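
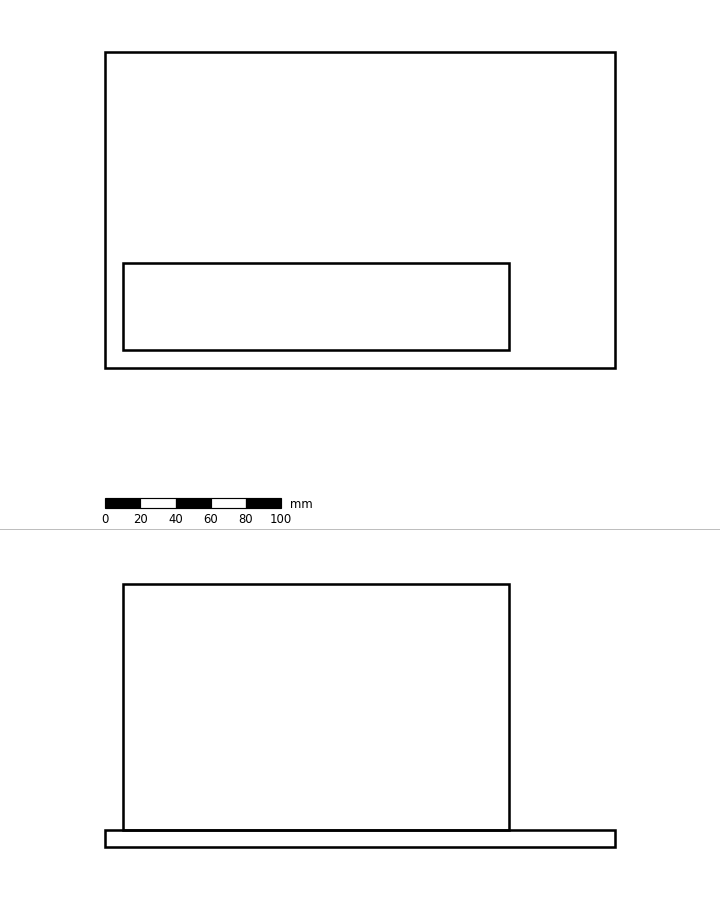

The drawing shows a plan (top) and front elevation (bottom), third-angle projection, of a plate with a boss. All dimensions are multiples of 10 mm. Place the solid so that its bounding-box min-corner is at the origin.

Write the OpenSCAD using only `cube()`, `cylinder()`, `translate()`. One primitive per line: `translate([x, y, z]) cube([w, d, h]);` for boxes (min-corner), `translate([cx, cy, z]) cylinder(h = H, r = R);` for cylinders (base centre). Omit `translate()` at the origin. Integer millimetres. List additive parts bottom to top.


cube([290, 180, 10]);
translate([10, 10, 10]) cube([220, 50, 140]);


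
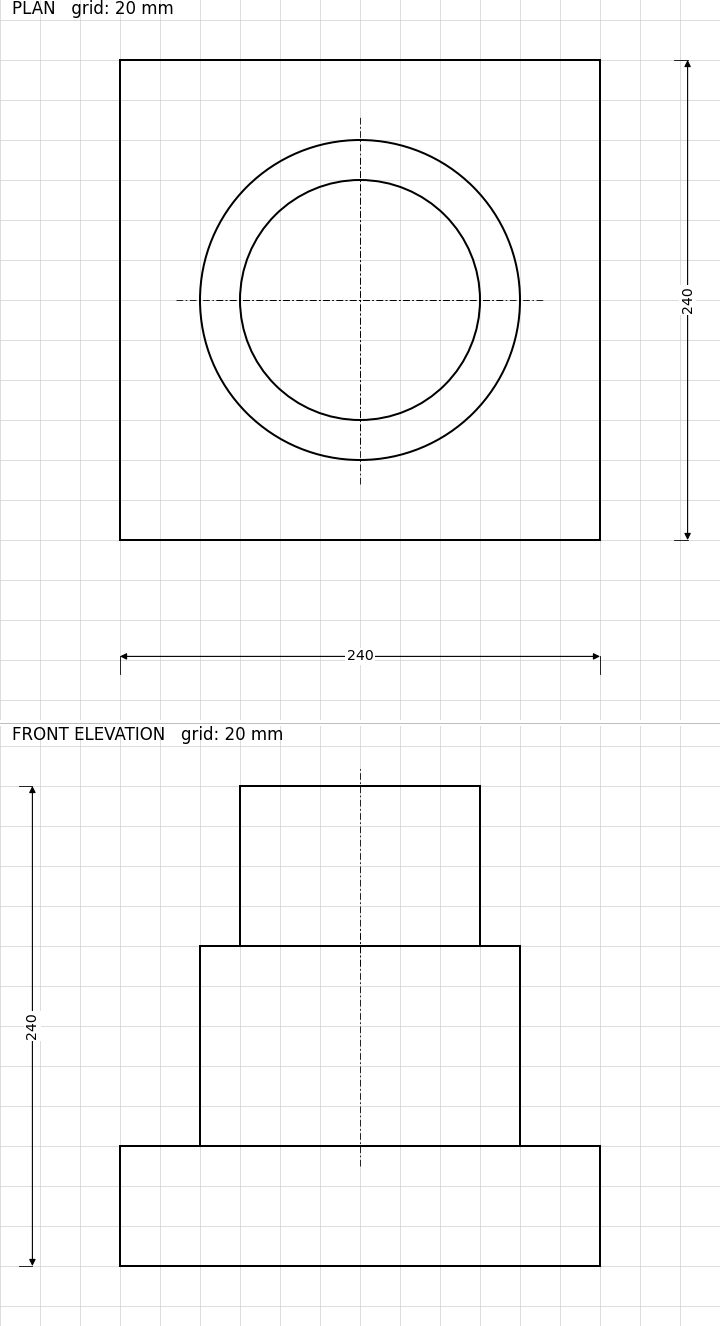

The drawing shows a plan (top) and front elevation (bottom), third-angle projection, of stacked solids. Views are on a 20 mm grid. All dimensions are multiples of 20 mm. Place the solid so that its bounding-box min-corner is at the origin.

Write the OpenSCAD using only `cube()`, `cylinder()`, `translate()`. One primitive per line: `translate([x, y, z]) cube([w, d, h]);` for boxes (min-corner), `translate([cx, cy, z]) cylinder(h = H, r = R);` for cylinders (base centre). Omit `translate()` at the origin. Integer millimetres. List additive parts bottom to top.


cube([240, 240, 60]);
translate([120, 120, 60]) cylinder(h = 100, r = 80);
translate([120, 120, 160]) cylinder(h = 80, r = 60);


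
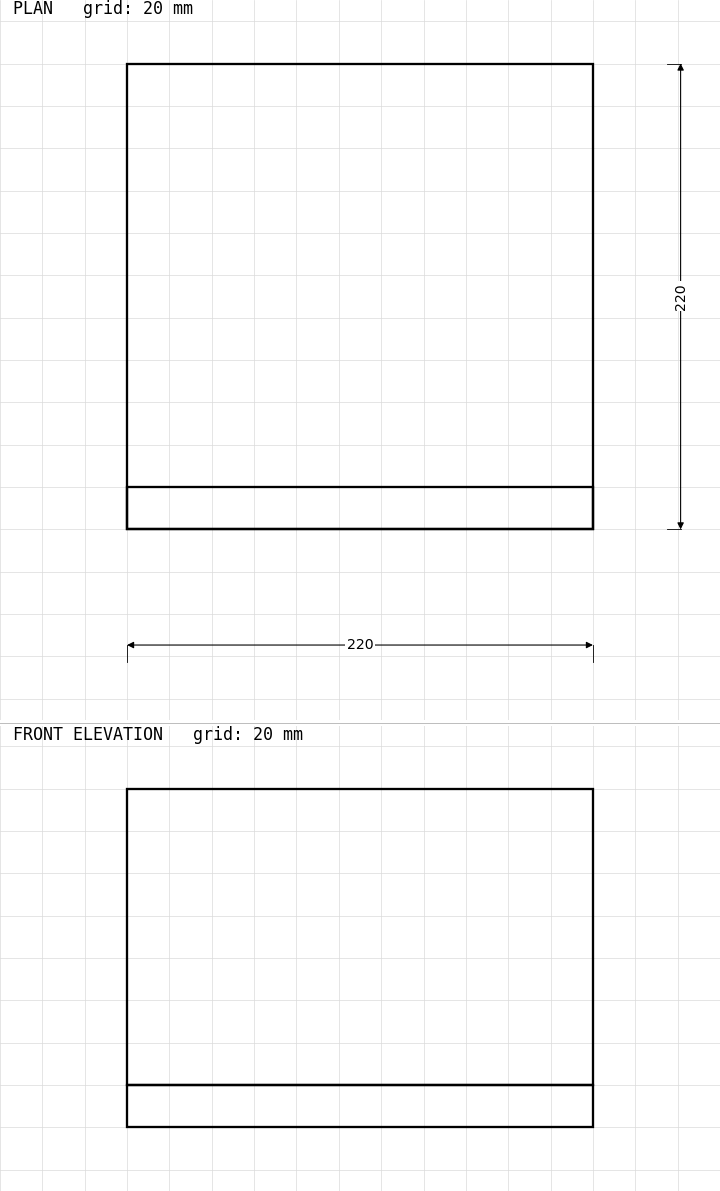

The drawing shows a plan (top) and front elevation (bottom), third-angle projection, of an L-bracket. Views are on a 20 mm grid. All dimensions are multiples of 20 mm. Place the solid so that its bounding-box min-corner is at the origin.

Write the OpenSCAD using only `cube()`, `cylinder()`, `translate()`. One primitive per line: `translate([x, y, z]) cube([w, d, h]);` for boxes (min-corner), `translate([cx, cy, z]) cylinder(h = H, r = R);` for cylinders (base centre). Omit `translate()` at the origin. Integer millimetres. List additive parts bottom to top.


cube([220, 220, 20]);
translate([0, 0, 20]) cube([220, 20, 140]);


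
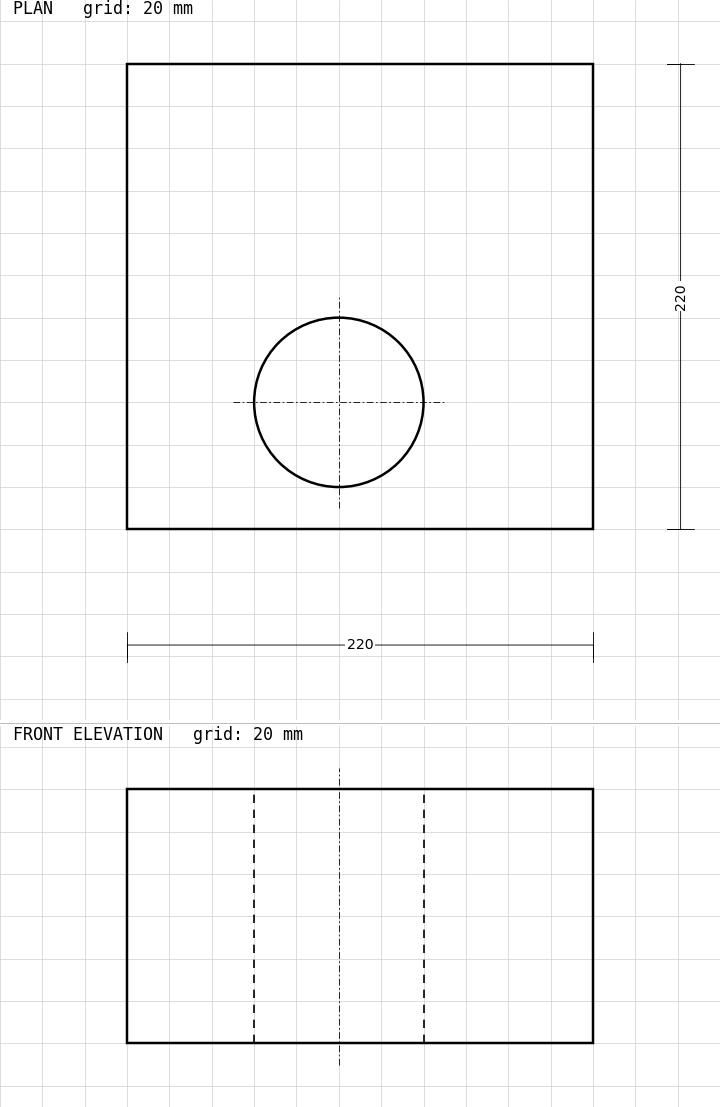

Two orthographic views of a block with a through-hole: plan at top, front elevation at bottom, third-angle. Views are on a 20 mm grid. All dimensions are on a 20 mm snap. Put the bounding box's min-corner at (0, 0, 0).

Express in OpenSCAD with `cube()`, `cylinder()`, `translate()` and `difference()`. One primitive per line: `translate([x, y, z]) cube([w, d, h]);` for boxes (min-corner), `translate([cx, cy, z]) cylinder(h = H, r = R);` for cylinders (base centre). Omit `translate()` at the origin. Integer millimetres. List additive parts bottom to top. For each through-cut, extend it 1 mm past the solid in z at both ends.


difference() {
  cube([220, 220, 120]);
  translate([100, 60, -1]) cylinder(h = 122, r = 40);
}


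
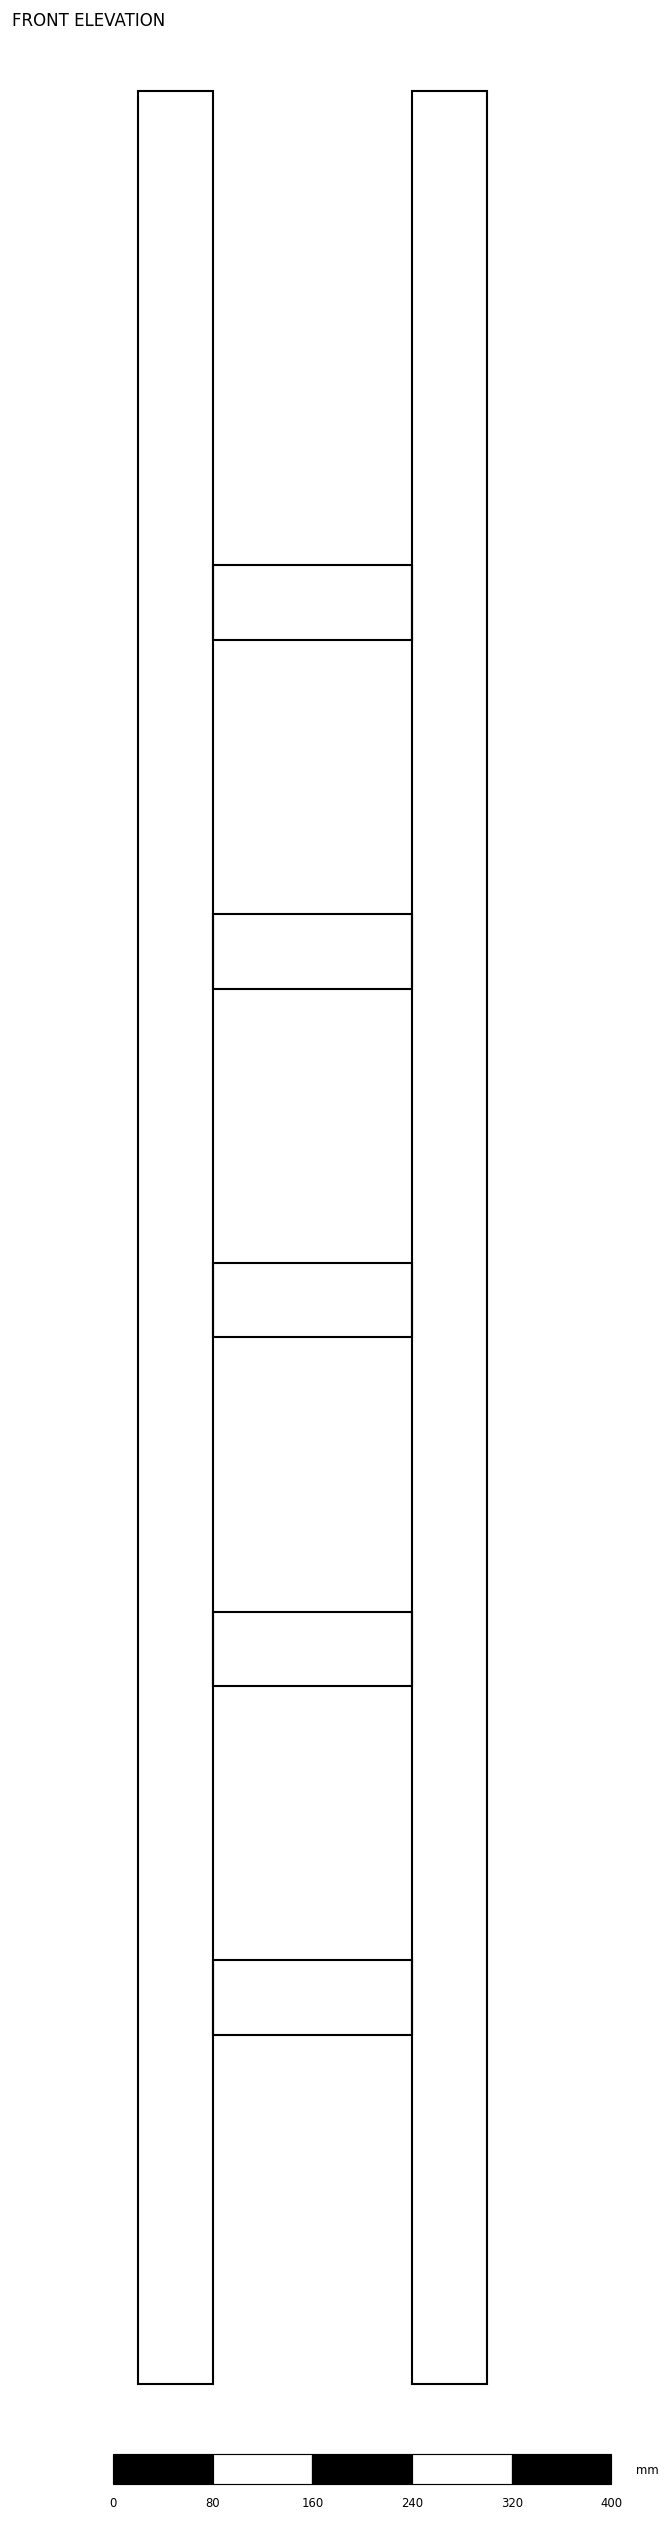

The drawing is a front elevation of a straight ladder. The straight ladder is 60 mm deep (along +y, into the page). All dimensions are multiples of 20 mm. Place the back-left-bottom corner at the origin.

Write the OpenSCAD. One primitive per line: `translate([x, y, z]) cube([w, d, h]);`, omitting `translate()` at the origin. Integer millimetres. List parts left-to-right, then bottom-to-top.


cube([60, 60, 1840]);
translate([60, 0, 280]) cube([160, 60, 60]);
translate([60, 0, 560]) cube([160, 60, 60]);
translate([60, 0, 840]) cube([160, 60, 60]);
translate([60, 0, 1120]) cube([160, 60, 60]);
translate([60, 0, 1400]) cube([160, 60, 60]);
translate([220, 0, 0]) cube([60, 60, 1840]);


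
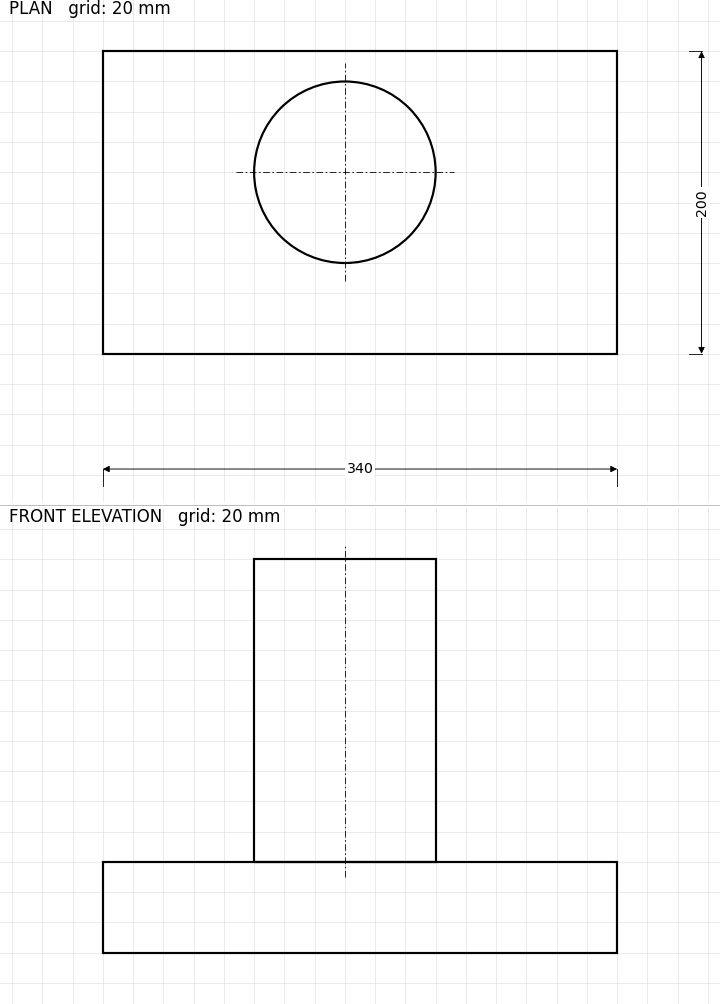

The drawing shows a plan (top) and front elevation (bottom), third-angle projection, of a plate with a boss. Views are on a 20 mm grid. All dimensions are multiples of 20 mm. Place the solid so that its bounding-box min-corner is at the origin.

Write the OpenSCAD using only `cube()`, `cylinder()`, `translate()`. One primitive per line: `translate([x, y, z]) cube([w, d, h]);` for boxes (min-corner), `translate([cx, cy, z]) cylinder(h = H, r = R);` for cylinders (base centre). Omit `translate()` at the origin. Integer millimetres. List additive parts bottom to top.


cube([340, 200, 60]);
translate([160, 120, 60]) cylinder(h = 200, r = 60);


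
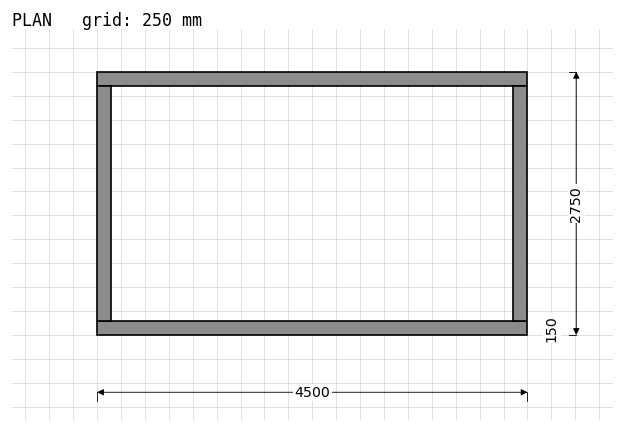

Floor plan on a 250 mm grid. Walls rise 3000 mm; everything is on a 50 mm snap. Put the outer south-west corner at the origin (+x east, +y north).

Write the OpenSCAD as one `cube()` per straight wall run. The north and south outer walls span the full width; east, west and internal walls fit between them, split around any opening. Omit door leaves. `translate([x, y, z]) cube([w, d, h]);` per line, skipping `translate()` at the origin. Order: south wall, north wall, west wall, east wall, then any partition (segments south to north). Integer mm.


cube([4500, 150, 3000]);
translate([0, 2600, 0]) cube([4500, 150, 3000]);
translate([0, 150, 0]) cube([150, 2450, 3000]);
translate([4350, 150, 0]) cube([150, 2450, 3000]);


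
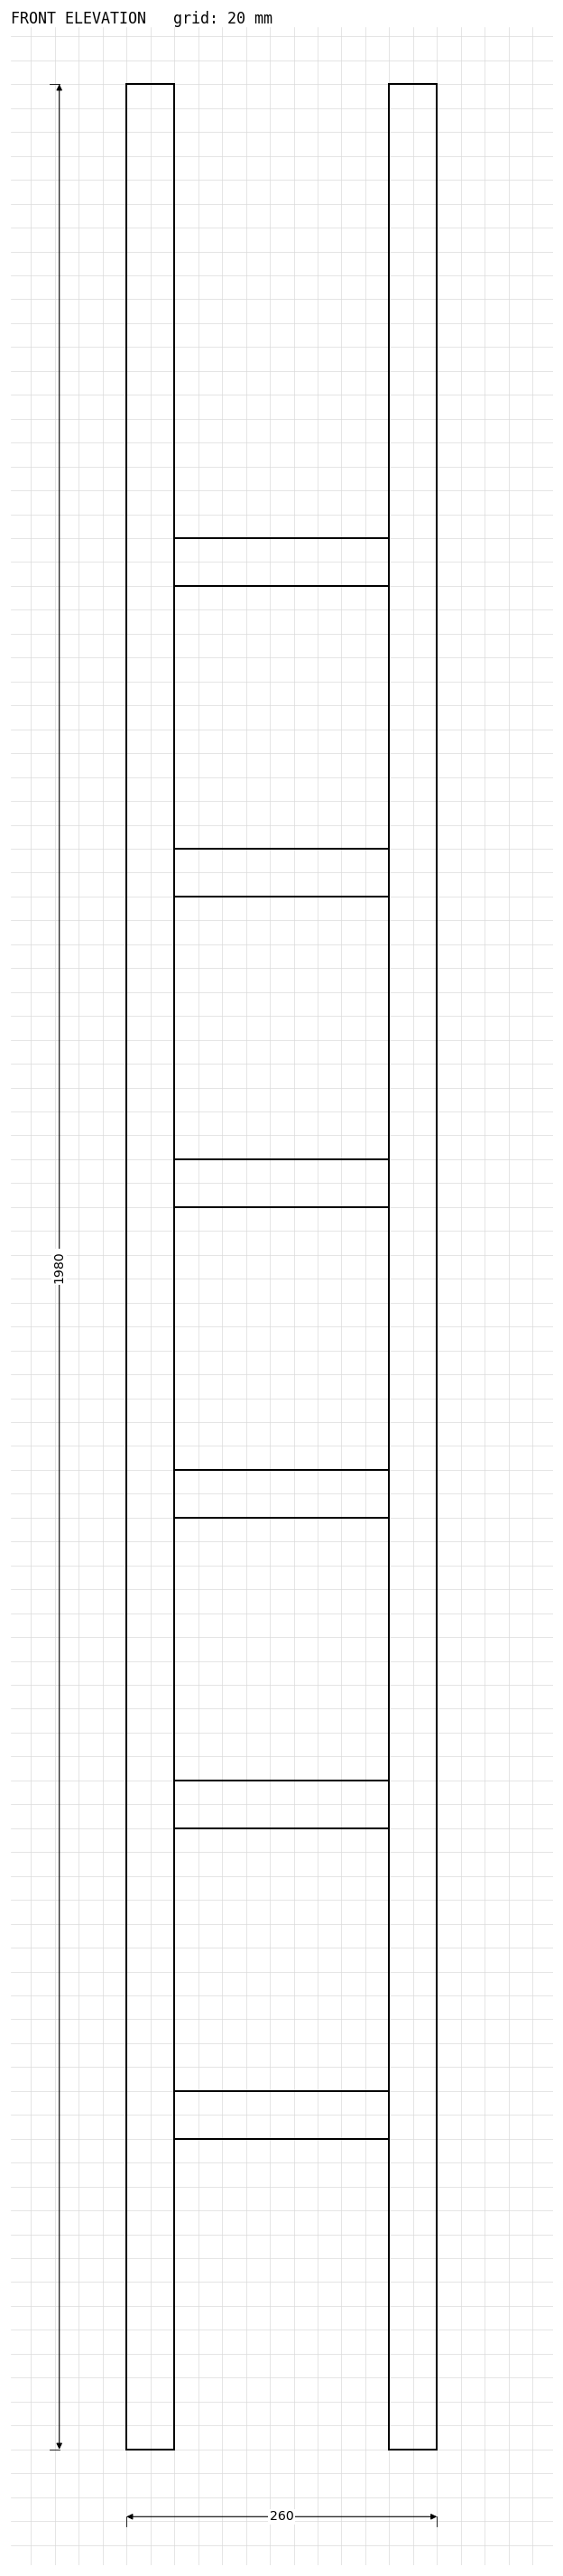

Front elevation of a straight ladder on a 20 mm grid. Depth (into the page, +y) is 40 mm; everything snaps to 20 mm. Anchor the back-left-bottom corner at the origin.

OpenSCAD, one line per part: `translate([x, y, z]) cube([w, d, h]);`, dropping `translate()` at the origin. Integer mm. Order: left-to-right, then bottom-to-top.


cube([40, 40, 1980]);
translate([40, 0, 260]) cube([180, 40, 40]);
translate([40, 0, 520]) cube([180, 40, 40]);
translate([40, 0, 780]) cube([180, 40, 40]);
translate([40, 0, 1040]) cube([180, 40, 40]);
translate([40, 0, 1300]) cube([180, 40, 40]);
translate([40, 0, 1560]) cube([180, 40, 40]);
translate([220, 0, 0]) cube([40, 40, 1980]);


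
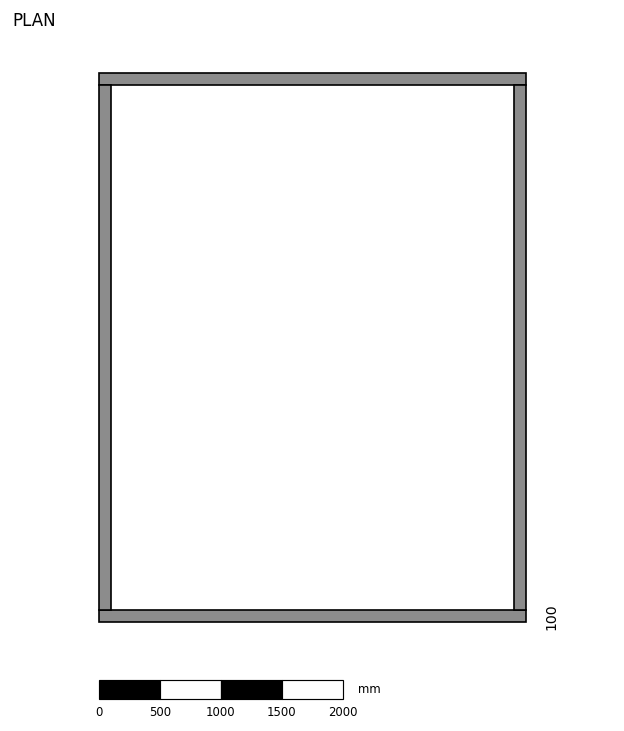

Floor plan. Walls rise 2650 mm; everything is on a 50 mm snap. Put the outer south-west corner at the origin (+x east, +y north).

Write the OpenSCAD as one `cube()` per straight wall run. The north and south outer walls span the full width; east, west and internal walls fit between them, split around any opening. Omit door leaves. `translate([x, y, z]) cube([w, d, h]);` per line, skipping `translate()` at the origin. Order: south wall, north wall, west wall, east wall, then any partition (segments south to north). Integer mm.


cube([3500, 100, 2650]);
translate([0, 4400, 0]) cube([3500, 100, 2650]);
translate([0, 100, 0]) cube([100, 4300, 2650]);
translate([3400, 100, 0]) cube([100, 4300, 2650]);


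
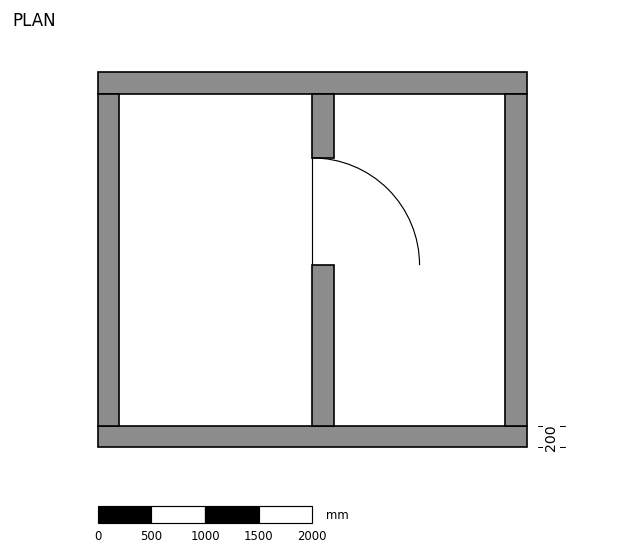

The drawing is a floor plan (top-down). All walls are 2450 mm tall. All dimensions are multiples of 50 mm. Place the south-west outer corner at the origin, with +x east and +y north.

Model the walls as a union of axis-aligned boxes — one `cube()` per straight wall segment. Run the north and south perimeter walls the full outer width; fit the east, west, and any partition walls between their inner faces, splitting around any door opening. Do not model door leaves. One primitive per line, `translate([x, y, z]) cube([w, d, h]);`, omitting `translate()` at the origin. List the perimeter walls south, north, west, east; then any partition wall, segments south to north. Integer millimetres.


cube([4000, 200, 2450]);
translate([0, 3300, 0]) cube([4000, 200, 2450]);
translate([0, 200, 0]) cube([200, 3100, 2450]);
translate([3800, 200, 0]) cube([200, 3100, 2450]);
translate([2000, 200, 0]) cube([200, 1500, 2450]);
translate([2000, 2700, 0]) cube([200, 600, 2450]);


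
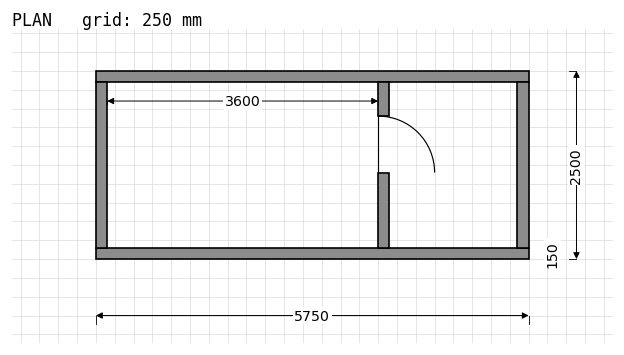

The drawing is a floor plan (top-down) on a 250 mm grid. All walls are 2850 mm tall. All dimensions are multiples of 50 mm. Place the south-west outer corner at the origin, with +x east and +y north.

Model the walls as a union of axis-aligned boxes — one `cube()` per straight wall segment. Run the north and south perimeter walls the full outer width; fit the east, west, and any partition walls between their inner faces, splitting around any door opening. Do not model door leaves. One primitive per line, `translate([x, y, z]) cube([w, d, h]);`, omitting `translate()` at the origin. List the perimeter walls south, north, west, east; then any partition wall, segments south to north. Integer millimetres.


cube([5750, 150, 2850]);
translate([0, 2350, 0]) cube([5750, 150, 2850]);
translate([0, 150, 0]) cube([150, 2200, 2850]);
translate([5600, 150, 0]) cube([150, 2200, 2850]);
translate([3750, 150, 0]) cube([150, 1000, 2850]);
translate([3750, 1900, 0]) cube([150, 450, 2850]);


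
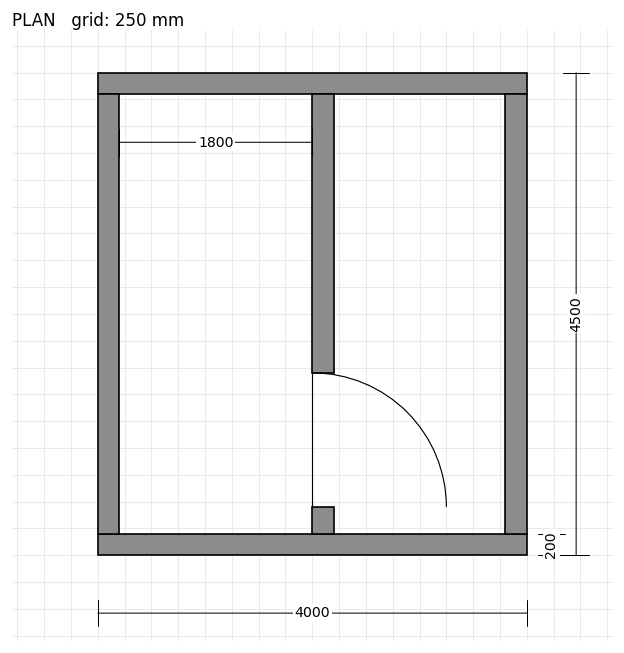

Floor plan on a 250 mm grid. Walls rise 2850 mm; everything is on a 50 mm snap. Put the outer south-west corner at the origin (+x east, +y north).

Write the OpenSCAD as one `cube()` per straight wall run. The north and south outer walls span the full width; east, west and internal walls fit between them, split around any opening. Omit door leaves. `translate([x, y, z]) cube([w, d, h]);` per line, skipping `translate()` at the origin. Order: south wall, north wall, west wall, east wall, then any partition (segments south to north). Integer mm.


cube([4000, 200, 2850]);
translate([0, 4300, 0]) cube([4000, 200, 2850]);
translate([0, 200, 0]) cube([200, 4100, 2850]);
translate([3800, 200, 0]) cube([200, 4100, 2850]);
translate([2000, 200, 0]) cube([200, 250, 2850]);
translate([2000, 1700, 0]) cube([200, 2600, 2850]);


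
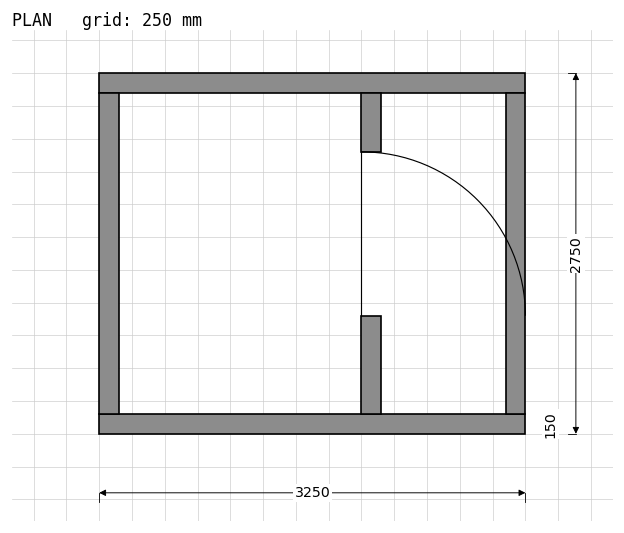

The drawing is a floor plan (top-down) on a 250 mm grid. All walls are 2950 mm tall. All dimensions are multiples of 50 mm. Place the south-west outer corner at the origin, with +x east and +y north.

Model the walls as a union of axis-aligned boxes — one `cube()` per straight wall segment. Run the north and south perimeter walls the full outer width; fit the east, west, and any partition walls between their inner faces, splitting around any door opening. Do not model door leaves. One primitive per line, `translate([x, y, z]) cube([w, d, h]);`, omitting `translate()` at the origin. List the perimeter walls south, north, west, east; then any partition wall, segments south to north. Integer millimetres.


cube([3250, 150, 2950]);
translate([0, 2600, 0]) cube([3250, 150, 2950]);
translate([0, 150, 0]) cube([150, 2450, 2950]);
translate([3100, 150, 0]) cube([150, 2450, 2950]);
translate([2000, 150, 0]) cube([150, 750, 2950]);
translate([2000, 2150, 0]) cube([150, 450, 2950]);


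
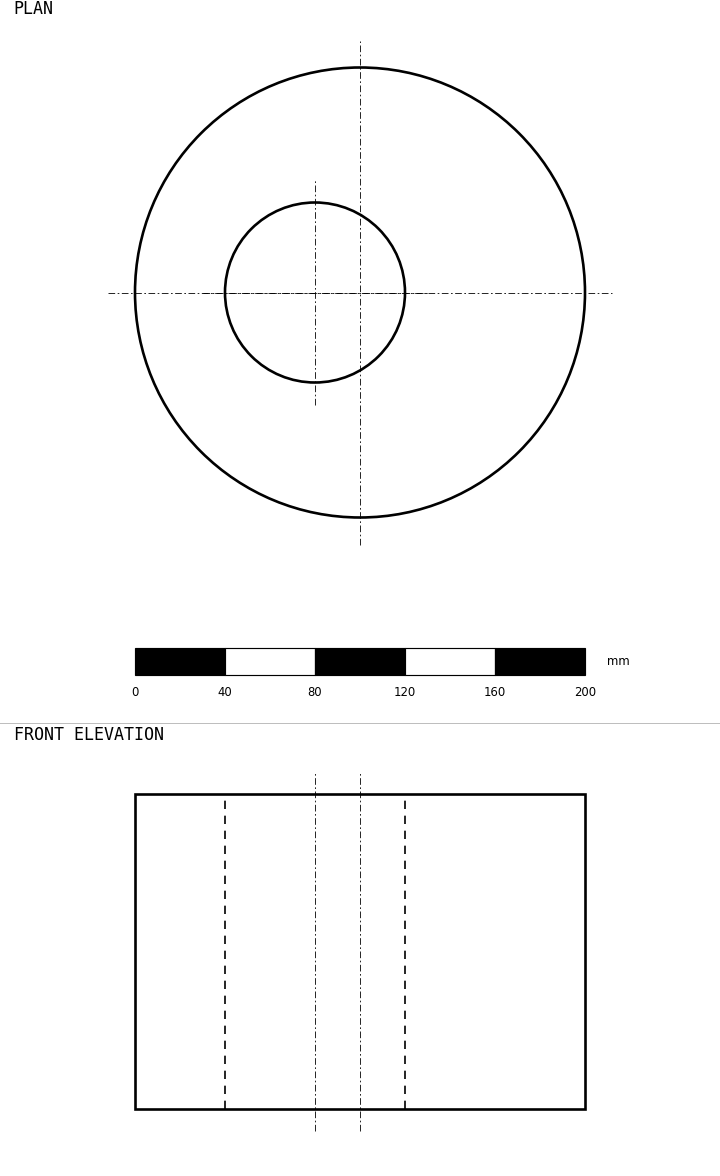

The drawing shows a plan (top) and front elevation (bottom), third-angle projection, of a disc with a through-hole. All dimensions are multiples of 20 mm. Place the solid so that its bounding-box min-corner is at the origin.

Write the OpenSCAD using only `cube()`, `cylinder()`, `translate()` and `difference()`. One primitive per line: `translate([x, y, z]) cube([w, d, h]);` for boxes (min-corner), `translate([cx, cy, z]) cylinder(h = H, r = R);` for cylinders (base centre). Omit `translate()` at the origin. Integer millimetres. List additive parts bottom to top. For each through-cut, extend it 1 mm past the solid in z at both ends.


difference() {
  translate([100, 100, 0]) cylinder(h = 140, r = 100);
  translate([80, 100, -1]) cylinder(h = 142, r = 40);
}


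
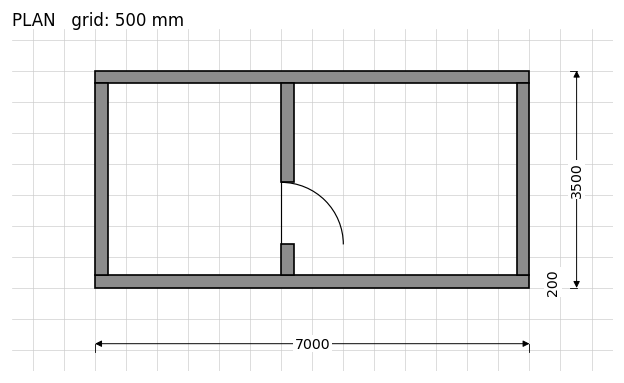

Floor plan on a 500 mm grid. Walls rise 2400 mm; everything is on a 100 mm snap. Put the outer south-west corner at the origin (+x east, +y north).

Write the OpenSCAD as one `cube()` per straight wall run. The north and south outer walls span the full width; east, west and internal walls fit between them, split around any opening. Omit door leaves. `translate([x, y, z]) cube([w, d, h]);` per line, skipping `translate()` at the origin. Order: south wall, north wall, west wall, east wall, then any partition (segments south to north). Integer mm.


cube([7000, 200, 2400]);
translate([0, 3300, 0]) cube([7000, 200, 2400]);
translate([0, 200, 0]) cube([200, 3100, 2400]);
translate([6800, 200, 0]) cube([200, 3100, 2400]);
translate([3000, 200, 0]) cube([200, 500, 2400]);
translate([3000, 1700, 0]) cube([200, 1600, 2400]);


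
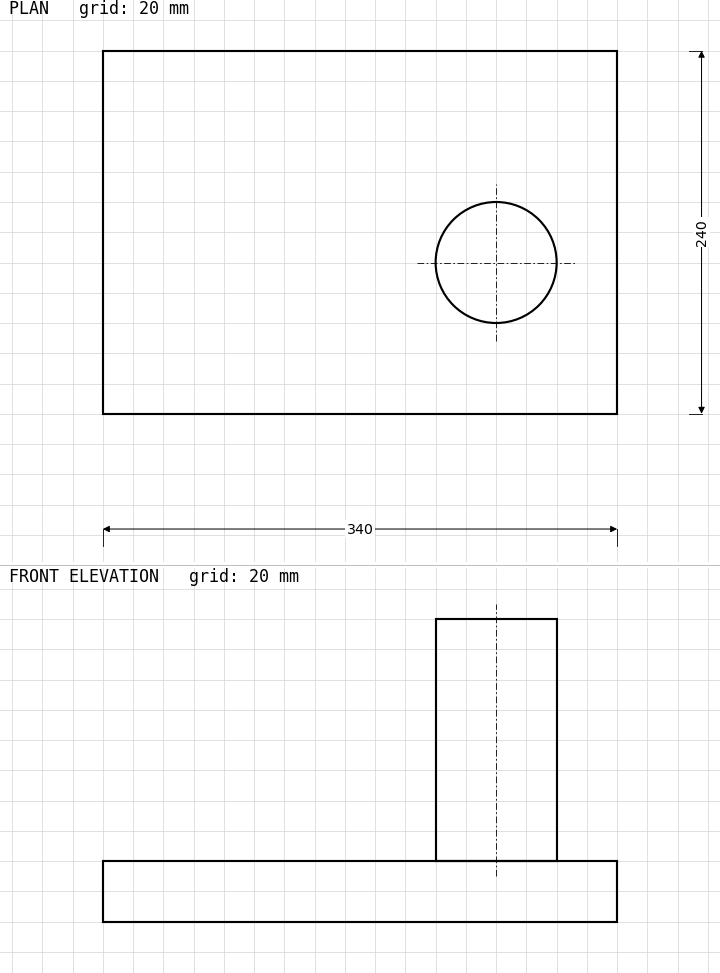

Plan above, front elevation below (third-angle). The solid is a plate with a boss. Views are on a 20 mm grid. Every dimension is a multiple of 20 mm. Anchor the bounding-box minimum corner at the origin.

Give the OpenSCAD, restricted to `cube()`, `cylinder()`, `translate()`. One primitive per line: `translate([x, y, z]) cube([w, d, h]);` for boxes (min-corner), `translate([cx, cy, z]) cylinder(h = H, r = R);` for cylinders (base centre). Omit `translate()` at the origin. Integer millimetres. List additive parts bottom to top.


cube([340, 240, 40]);
translate([260, 100, 40]) cylinder(h = 160, r = 40);


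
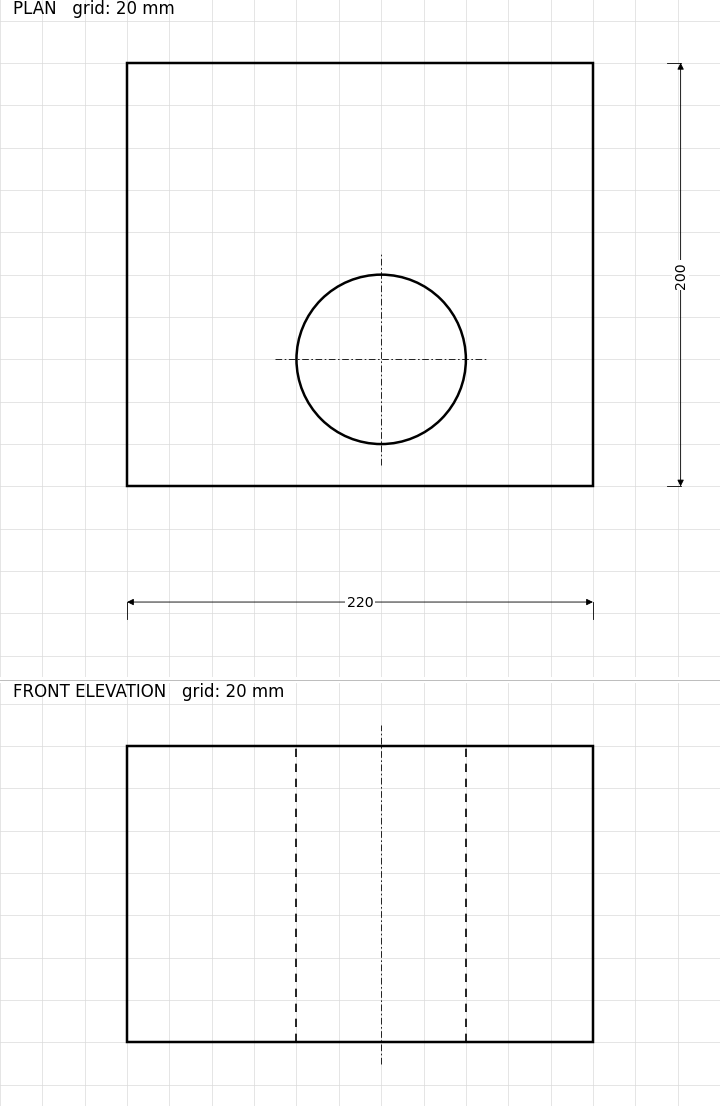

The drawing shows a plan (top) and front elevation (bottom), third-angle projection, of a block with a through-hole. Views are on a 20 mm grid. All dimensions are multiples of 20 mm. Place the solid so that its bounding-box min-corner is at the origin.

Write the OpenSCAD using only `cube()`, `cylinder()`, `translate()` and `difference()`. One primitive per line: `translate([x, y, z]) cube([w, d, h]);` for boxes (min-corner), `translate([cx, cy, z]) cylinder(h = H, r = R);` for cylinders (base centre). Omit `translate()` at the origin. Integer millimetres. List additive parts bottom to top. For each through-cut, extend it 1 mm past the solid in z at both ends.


difference() {
  cube([220, 200, 140]);
  translate([120, 60, -1]) cylinder(h = 142, r = 40);
}


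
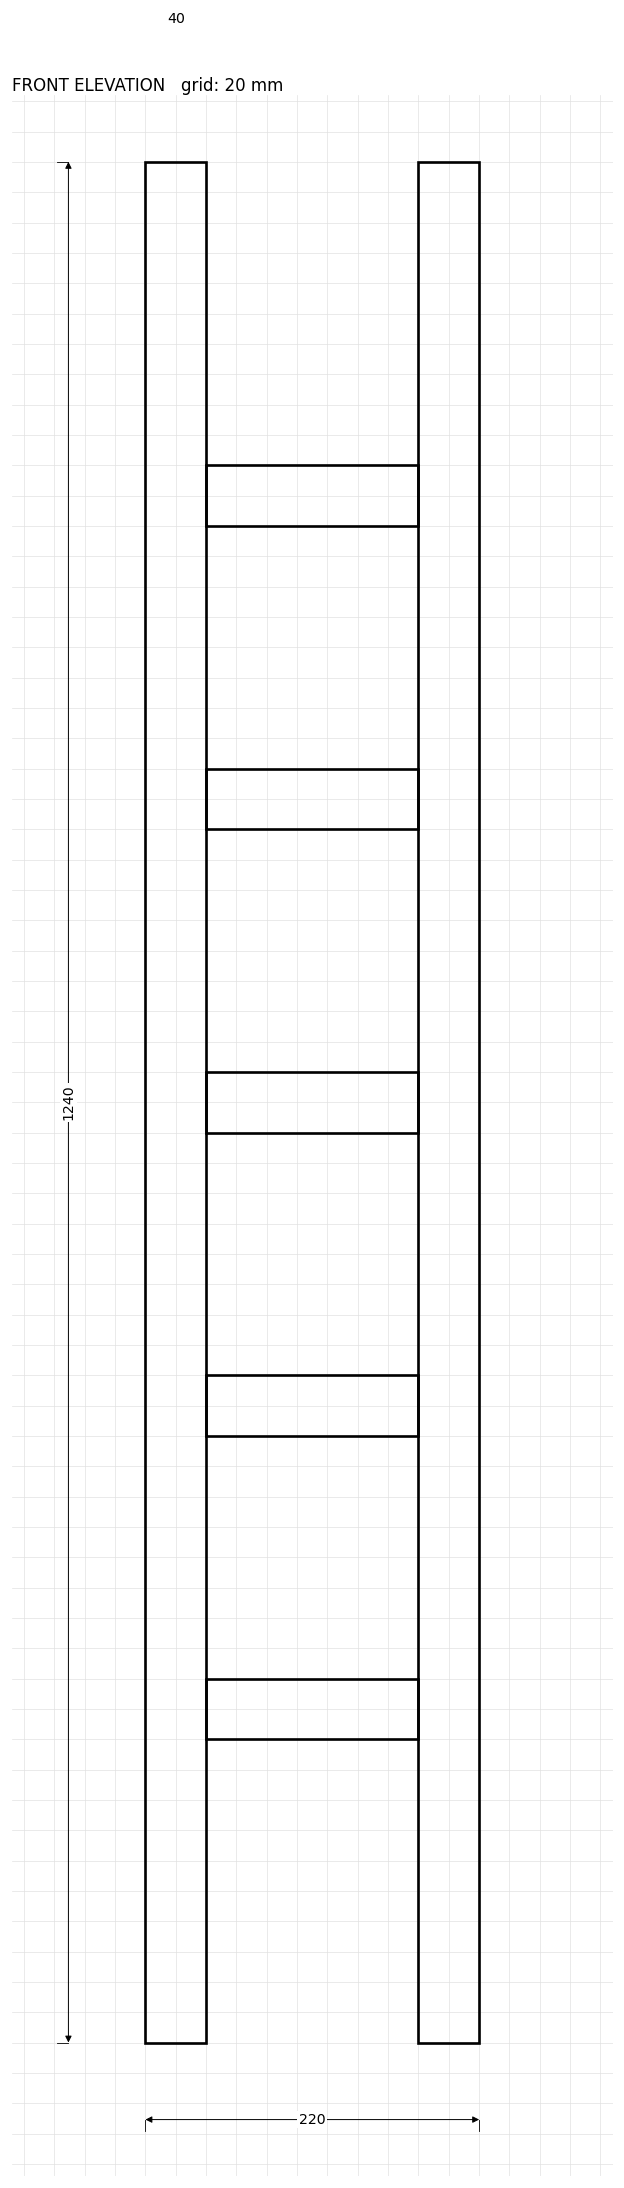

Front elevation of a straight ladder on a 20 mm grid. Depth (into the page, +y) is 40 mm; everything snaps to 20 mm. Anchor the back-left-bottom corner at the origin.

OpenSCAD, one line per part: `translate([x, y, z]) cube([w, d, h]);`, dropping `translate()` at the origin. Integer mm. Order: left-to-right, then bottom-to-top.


cube([40, 40, 1240]);
translate([40, 0, 200]) cube([140, 40, 40]);
translate([40, 0, 400]) cube([140, 40, 40]);
translate([40, 0, 600]) cube([140, 40, 40]);
translate([40, 0, 800]) cube([140, 40, 40]);
translate([40, 0, 1000]) cube([140, 40, 40]);
translate([180, 0, 0]) cube([40, 40, 1240]);


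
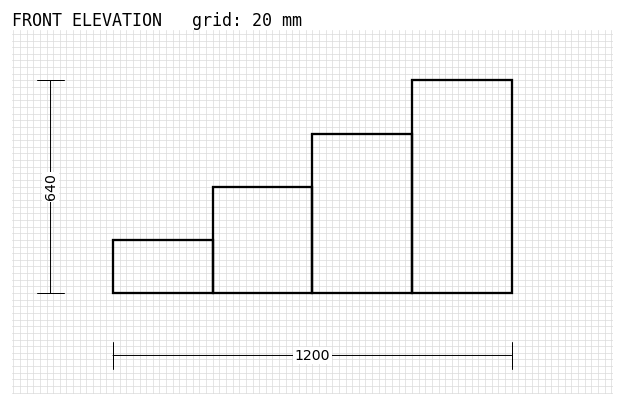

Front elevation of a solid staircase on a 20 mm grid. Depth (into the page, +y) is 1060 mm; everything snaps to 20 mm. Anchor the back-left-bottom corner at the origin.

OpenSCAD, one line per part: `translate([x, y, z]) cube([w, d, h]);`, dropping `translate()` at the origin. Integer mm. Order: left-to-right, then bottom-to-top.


cube([300, 1060, 160]);
translate([300, 0, 0]) cube([300, 1060, 320]);
translate([600, 0, 0]) cube([300, 1060, 480]);
translate([900, 0, 0]) cube([300, 1060, 640]);


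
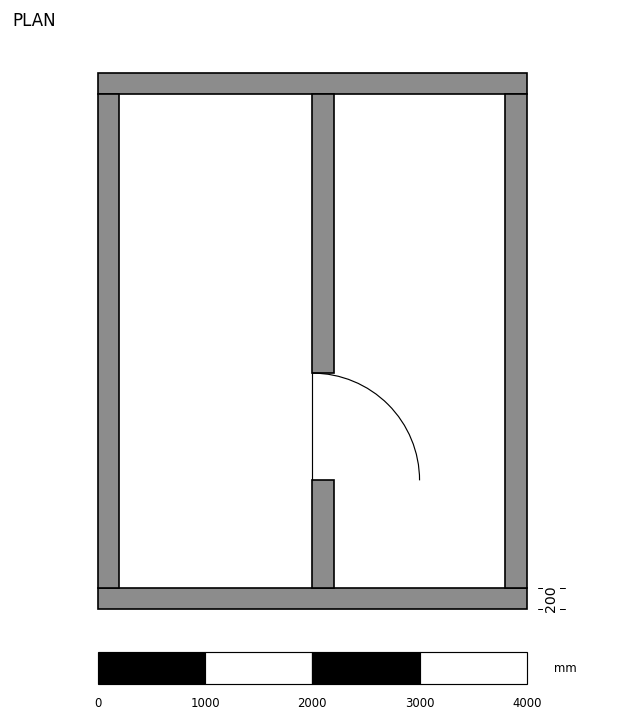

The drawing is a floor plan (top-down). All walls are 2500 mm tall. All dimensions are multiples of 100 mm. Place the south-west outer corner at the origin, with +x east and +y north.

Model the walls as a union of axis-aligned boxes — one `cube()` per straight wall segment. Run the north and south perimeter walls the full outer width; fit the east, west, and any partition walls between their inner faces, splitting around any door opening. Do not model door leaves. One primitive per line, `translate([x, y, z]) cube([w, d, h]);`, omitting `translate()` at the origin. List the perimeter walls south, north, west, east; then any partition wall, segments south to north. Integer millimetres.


cube([4000, 200, 2500]);
translate([0, 4800, 0]) cube([4000, 200, 2500]);
translate([0, 200, 0]) cube([200, 4600, 2500]);
translate([3800, 200, 0]) cube([200, 4600, 2500]);
translate([2000, 200, 0]) cube([200, 1000, 2500]);
translate([2000, 2200, 0]) cube([200, 2600, 2500]);


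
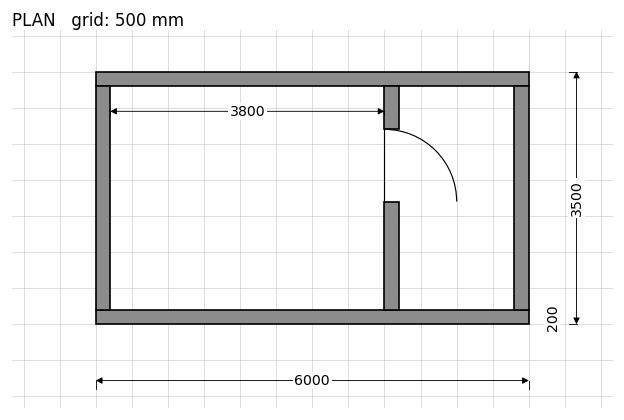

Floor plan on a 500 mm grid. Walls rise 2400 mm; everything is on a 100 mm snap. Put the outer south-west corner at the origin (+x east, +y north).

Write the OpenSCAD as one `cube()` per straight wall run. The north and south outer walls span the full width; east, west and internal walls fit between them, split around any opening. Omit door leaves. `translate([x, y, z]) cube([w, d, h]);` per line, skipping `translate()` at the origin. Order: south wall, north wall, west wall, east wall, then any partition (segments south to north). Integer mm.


cube([6000, 200, 2400]);
translate([0, 3300, 0]) cube([6000, 200, 2400]);
translate([0, 200, 0]) cube([200, 3100, 2400]);
translate([5800, 200, 0]) cube([200, 3100, 2400]);
translate([4000, 200, 0]) cube([200, 1500, 2400]);
translate([4000, 2700, 0]) cube([200, 600, 2400]);


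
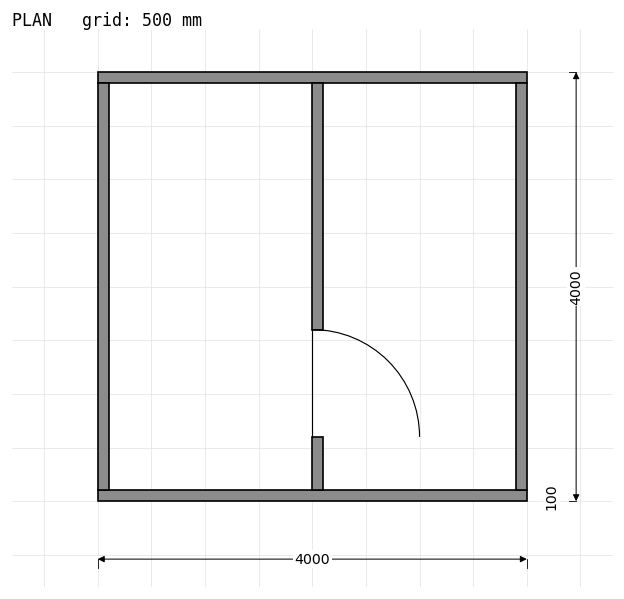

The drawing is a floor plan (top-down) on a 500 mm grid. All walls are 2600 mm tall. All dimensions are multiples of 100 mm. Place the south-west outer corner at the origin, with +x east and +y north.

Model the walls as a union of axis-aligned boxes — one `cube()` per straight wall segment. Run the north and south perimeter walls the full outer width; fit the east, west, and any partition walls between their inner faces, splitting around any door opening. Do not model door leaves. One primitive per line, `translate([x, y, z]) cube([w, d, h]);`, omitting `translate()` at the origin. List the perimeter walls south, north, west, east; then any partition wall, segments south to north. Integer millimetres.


cube([4000, 100, 2600]);
translate([0, 3900, 0]) cube([4000, 100, 2600]);
translate([0, 100, 0]) cube([100, 3800, 2600]);
translate([3900, 100, 0]) cube([100, 3800, 2600]);
translate([2000, 100, 0]) cube([100, 500, 2600]);
translate([2000, 1600, 0]) cube([100, 2300, 2600]);


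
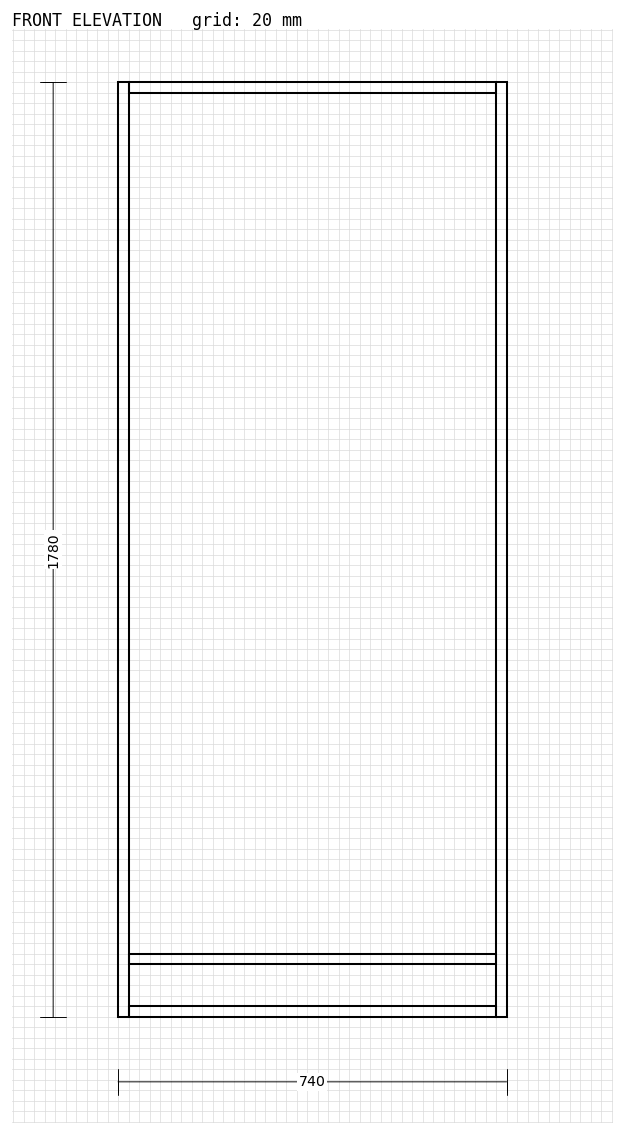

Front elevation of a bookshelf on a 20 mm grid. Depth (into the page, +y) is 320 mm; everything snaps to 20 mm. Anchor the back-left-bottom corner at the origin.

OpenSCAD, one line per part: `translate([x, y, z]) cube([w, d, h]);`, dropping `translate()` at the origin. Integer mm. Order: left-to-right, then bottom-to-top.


cube([20, 320, 1780]);
translate([20, 0, 0]) cube([700, 320, 20]);
translate([20, 0, 100]) cube([700, 320, 20]);
translate([20, 0, 1760]) cube([700, 320, 20]);
translate([720, 0, 0]) cube([20, 320, 1780]);


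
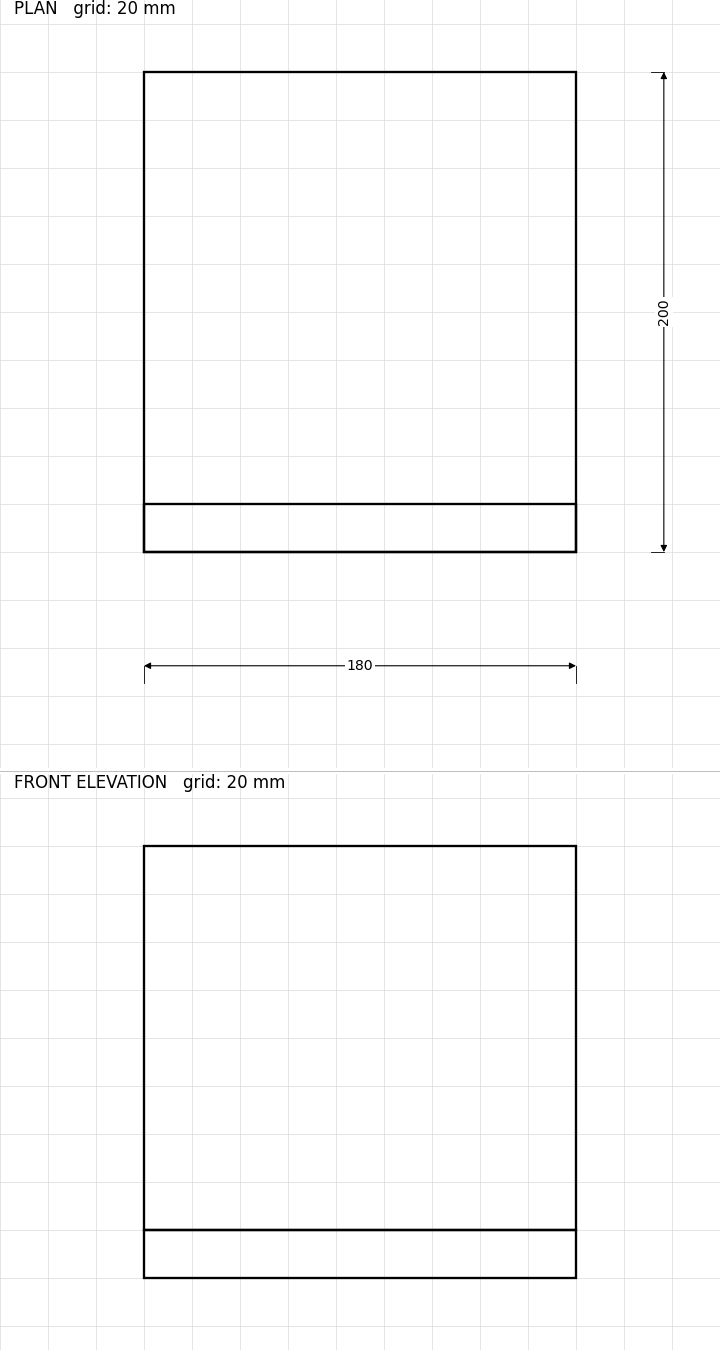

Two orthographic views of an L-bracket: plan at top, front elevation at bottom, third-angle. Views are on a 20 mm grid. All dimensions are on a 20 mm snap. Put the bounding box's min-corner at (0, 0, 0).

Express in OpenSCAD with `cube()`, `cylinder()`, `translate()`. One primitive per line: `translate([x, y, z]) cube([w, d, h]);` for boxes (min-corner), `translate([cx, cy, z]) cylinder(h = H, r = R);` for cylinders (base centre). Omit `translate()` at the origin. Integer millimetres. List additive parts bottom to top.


cube([180, 200, 20]);
translate([0, 0, 20]) cube([180, 20, 160]);


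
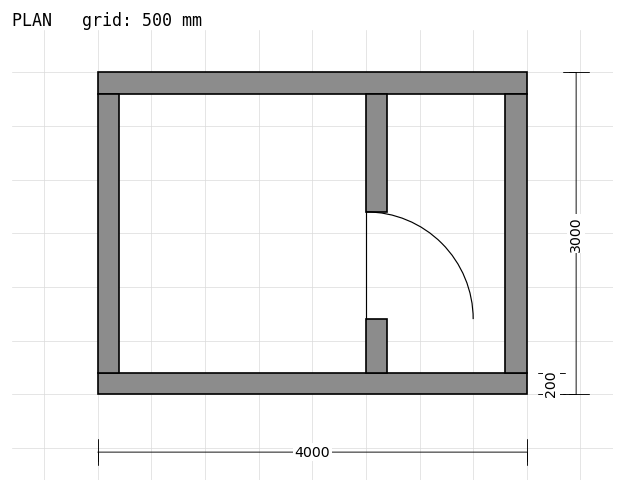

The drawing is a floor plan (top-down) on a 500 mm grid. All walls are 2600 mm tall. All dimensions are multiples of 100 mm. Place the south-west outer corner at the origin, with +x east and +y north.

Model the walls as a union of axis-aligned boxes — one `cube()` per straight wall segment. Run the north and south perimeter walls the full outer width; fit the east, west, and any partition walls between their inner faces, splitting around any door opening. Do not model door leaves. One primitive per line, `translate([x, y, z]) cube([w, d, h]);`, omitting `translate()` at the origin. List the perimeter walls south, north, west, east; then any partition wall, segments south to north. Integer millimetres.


cube([4000, 200, 2600]);
translate([0, 2800, 0]) cube([4000, 200, 2600]);
translate([0, 200, 0]) cube([200, 2600, 2600]);
translate([3800, 200, 0]) cube([200, 2600, 2600]);
translate([2500, 200, 0]) cube([200, 500, 2600]);
translate([2500, 1700, 0]) cube([200, 1100, 2600]);


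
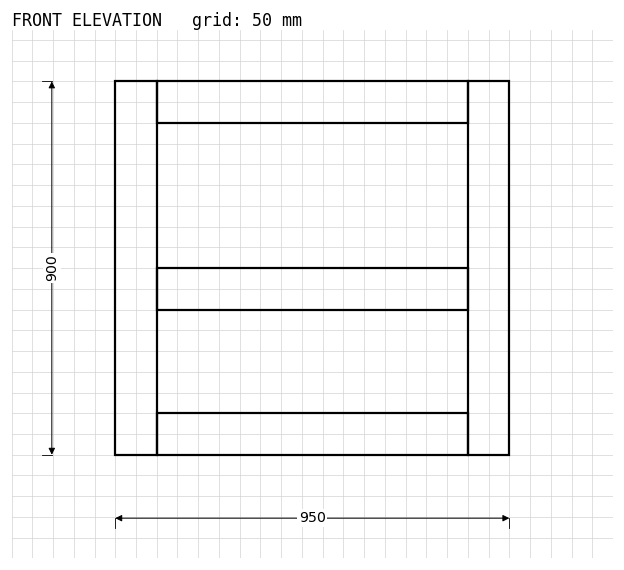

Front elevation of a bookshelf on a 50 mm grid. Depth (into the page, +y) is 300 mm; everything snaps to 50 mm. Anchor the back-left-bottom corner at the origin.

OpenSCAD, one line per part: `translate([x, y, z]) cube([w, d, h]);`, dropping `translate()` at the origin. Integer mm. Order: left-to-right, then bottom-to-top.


cube([100, 300, 900]);
translate([100, 0, 0]) cube([750, 300, 100]);
translate([100, 0, 350]) cube([750, 300, 100]);
translate([100, 0, 800]) cube([750, 300, 100]);
translate([850, 0, 0]) cube([100, 300, 900]);


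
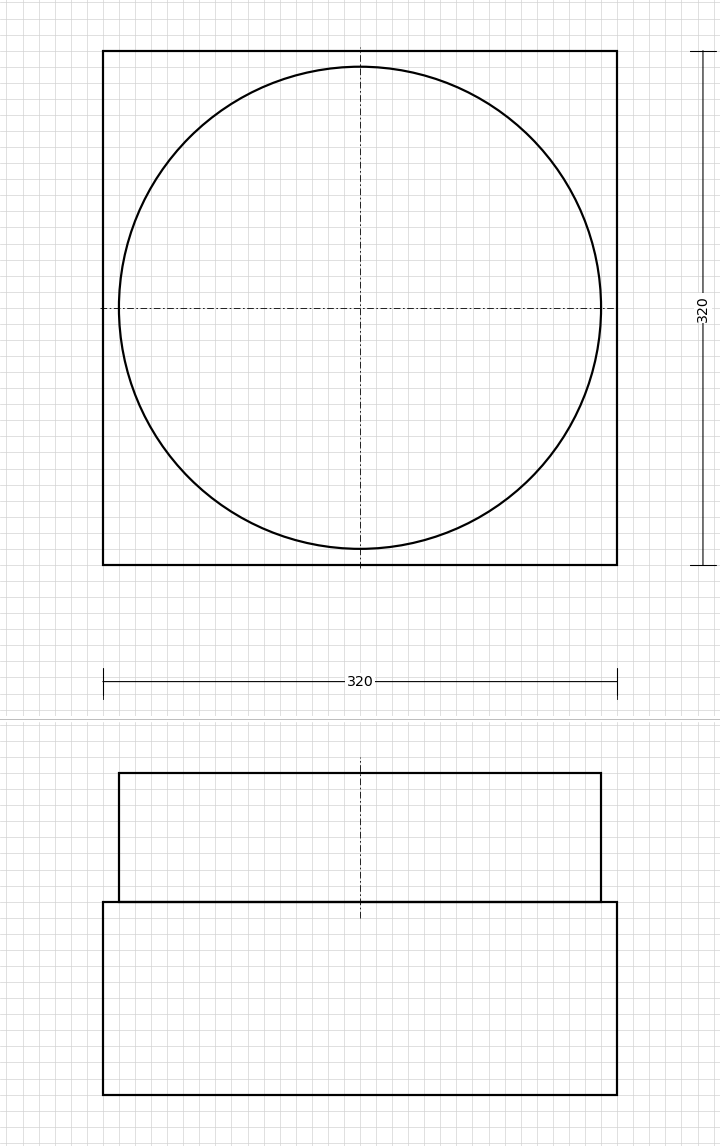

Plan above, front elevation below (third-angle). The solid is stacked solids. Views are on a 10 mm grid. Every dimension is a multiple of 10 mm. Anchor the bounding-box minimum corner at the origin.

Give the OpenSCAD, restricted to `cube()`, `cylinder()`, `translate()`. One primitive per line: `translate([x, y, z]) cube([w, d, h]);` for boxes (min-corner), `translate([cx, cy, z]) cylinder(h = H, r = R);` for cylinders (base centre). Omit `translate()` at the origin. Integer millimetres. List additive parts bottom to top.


cube([320, 320, 120]);
translate([160, 160, 120]) cylinder(h = 80, r = 150);


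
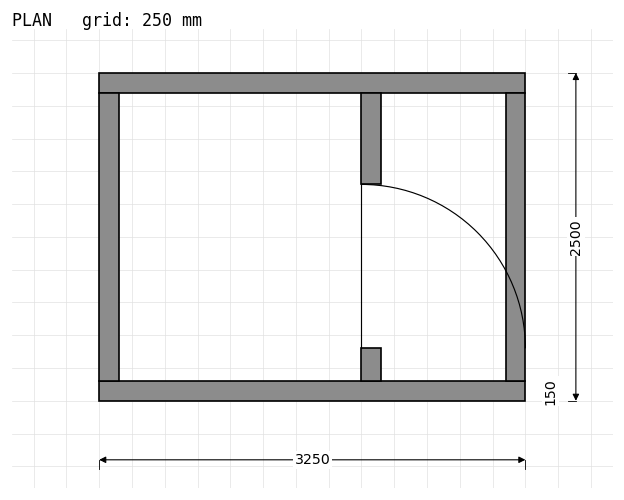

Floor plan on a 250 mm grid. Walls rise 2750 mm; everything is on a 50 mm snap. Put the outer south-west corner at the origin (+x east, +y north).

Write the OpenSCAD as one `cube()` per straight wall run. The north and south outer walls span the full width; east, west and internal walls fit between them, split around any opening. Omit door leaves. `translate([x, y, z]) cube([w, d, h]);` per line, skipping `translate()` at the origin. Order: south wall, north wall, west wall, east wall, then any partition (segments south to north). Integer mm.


cube([3250, 150, 2750]);
translate([0, 2350, 0]) cube([3250, 150, 2750]);
translate([0, 150, 0]) cube([150, 2200, 2750]);
translate([3100, 150, 0]) cube([150, 2200, 2750]);
translate([2000, 150, 0]) cube([150, 250, 2750]);
translate([2000, 1650, 0]) cube([150, 700, 2750]);


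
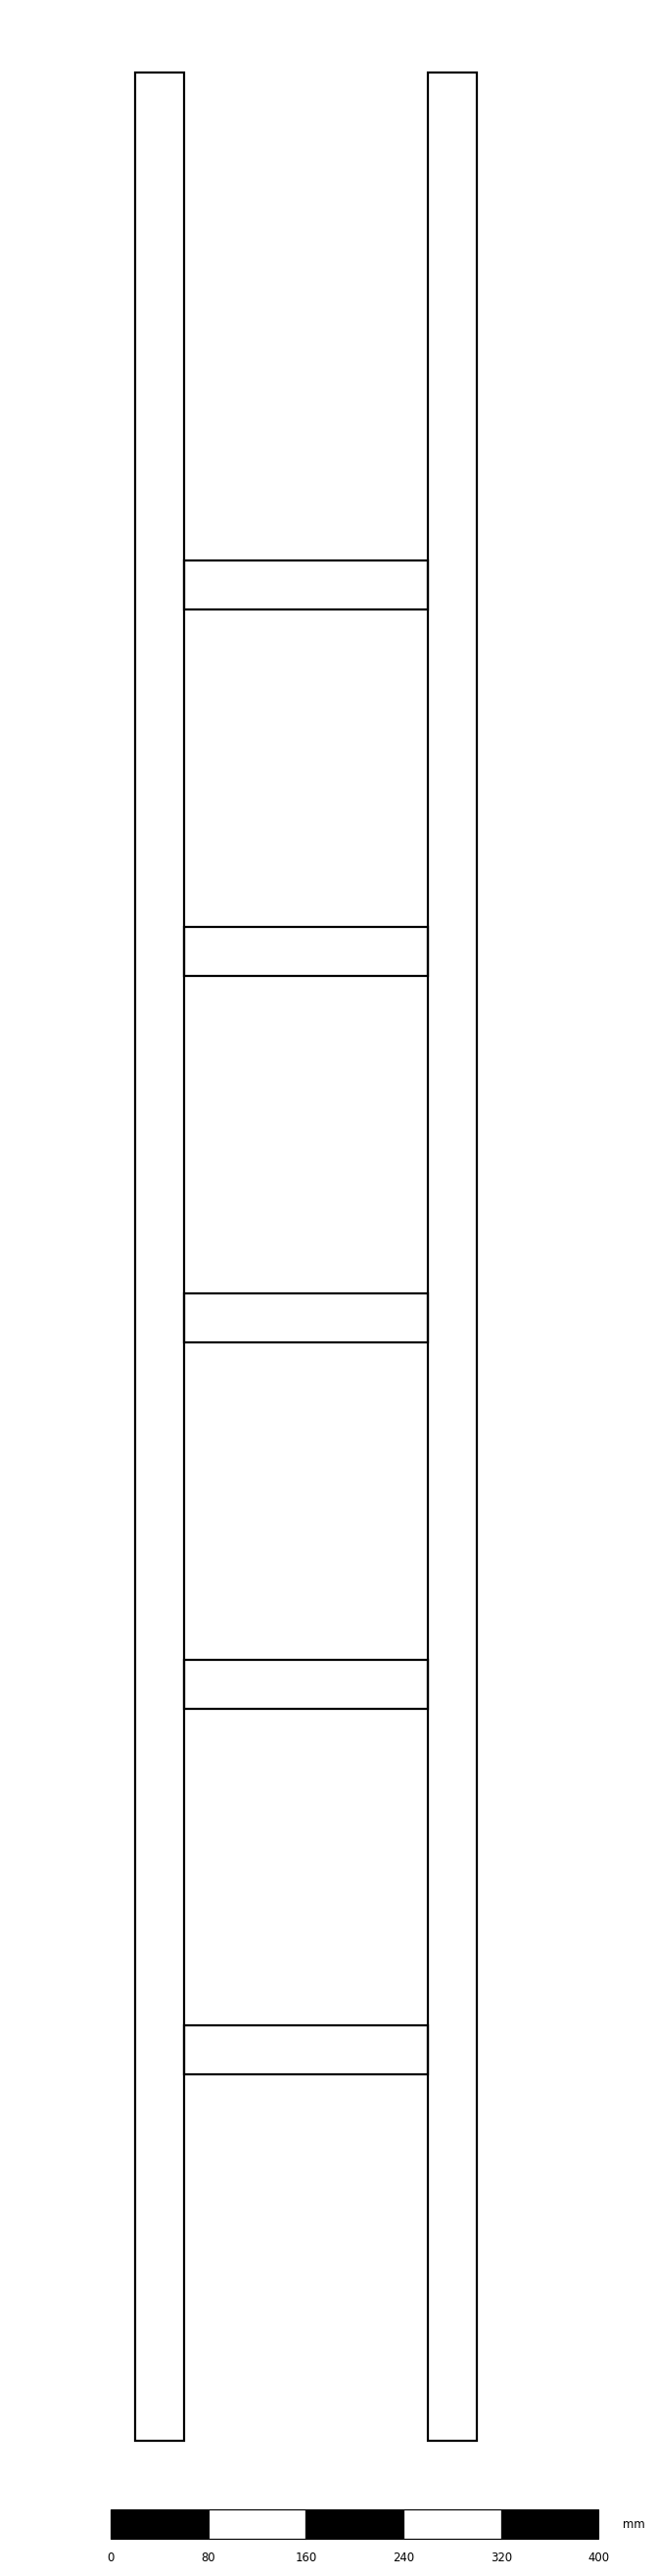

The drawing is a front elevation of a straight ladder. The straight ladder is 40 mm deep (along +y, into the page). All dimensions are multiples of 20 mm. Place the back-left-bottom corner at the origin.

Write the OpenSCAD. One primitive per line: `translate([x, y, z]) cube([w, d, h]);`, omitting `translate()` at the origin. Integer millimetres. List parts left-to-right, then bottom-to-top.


cube([40, 40, 1940]);
translate([40, 0, 300]) cube([200, 40, 40]);
translate([40, 0, 600]) cube([200, 40, 40]);
translate([40, 0, 900]) cube([200, 40, 40]);
translate([40, 0, 1200]) cube([200, 40, 40]);
translate([40, 0, 1500]) cube([200, 40, 40]);
translate([240, 0, 0]) cube([40, 40, 1940]);


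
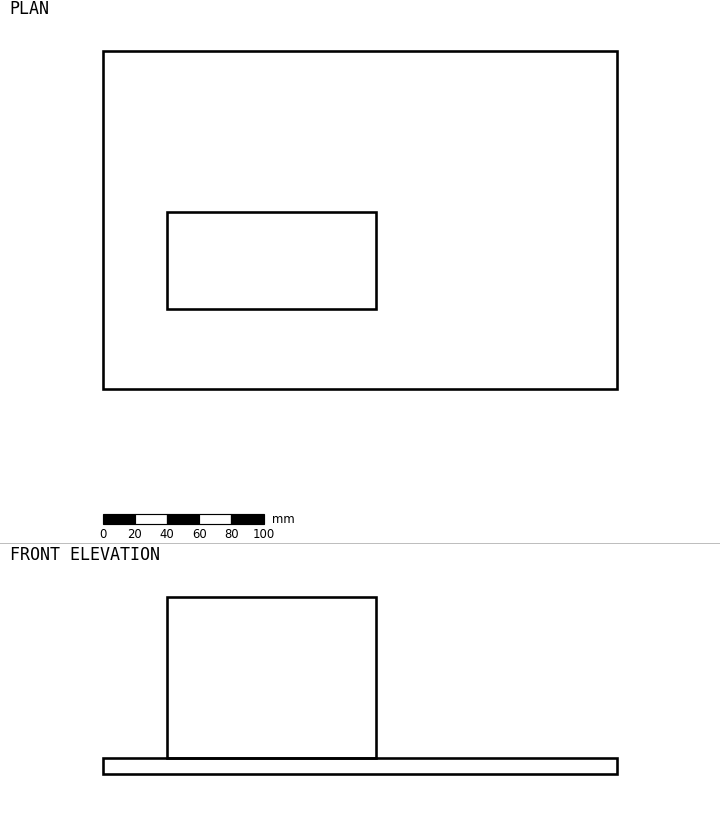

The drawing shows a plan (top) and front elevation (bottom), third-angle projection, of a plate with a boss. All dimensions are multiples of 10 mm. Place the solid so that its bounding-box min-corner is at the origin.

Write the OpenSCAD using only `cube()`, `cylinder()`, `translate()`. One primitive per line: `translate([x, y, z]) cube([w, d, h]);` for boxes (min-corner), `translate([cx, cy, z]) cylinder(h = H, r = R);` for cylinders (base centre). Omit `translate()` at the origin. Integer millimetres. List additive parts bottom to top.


cube([320, 210, 10]);
translate([40, 50, 10]) cube([130, 60, 100]);


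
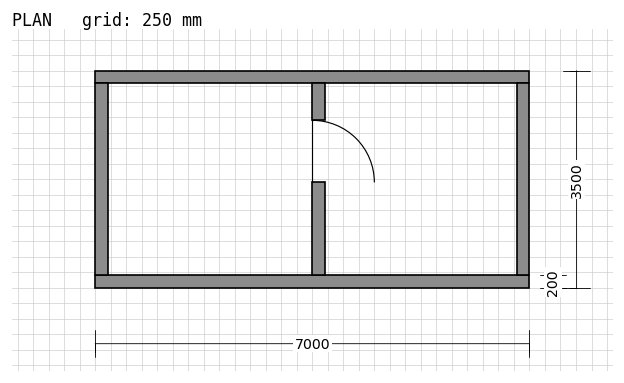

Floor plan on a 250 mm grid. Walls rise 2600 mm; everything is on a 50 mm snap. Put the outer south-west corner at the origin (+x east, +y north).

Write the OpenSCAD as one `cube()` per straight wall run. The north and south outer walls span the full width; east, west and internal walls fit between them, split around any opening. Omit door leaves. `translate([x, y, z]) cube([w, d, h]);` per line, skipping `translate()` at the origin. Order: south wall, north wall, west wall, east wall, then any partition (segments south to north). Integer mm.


cube([7000, 200, 2600]);
translate([0, 3300, 0]) cube([7000, 200, 2600]);
translate([0, 200, 0]) cube([200, 3100, 2600]);
translate([6800, 200, 0]) cube([200, 3100, 2600]);
translate([3500, 200, 0]) cube([200, 1500, 2600]);
translate([3500, 2700, 0]) cube([200, 600, 2600]);


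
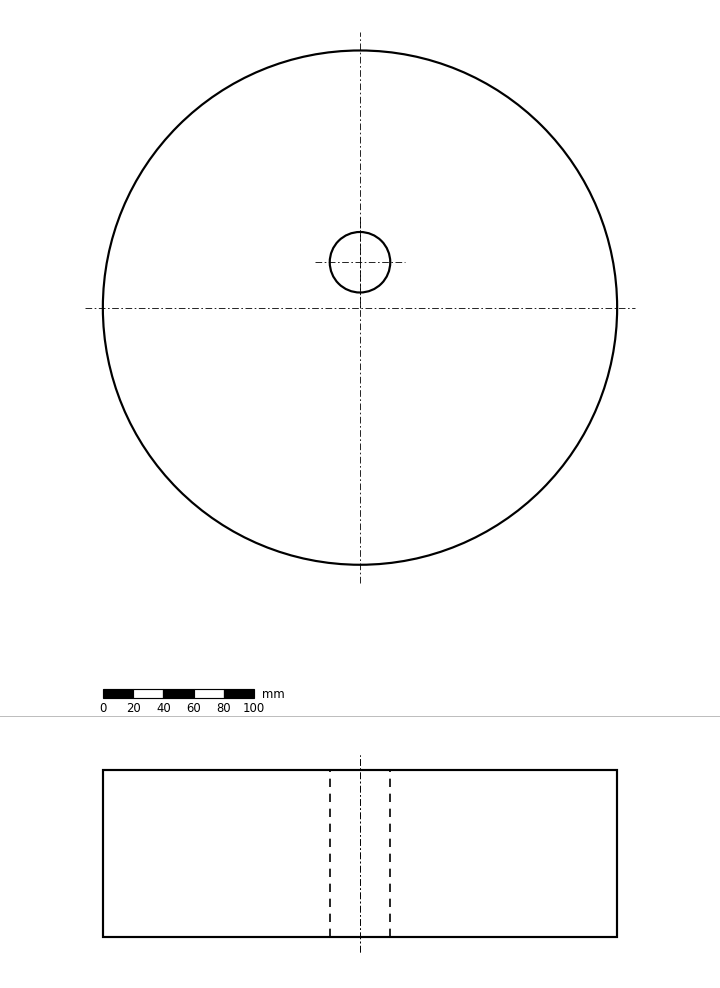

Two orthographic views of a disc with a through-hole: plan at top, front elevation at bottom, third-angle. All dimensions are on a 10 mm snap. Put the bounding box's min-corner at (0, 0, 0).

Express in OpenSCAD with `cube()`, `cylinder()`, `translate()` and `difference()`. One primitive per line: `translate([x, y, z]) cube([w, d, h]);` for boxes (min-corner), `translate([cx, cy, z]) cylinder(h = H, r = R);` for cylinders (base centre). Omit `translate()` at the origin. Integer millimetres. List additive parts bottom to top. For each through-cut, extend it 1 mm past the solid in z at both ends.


difference() {
  translate([170, 170, 0]) cylinder(h = 110, r = 170);
  translate([170, 200, -1]) cylinder(h = 112, r = 20);
}


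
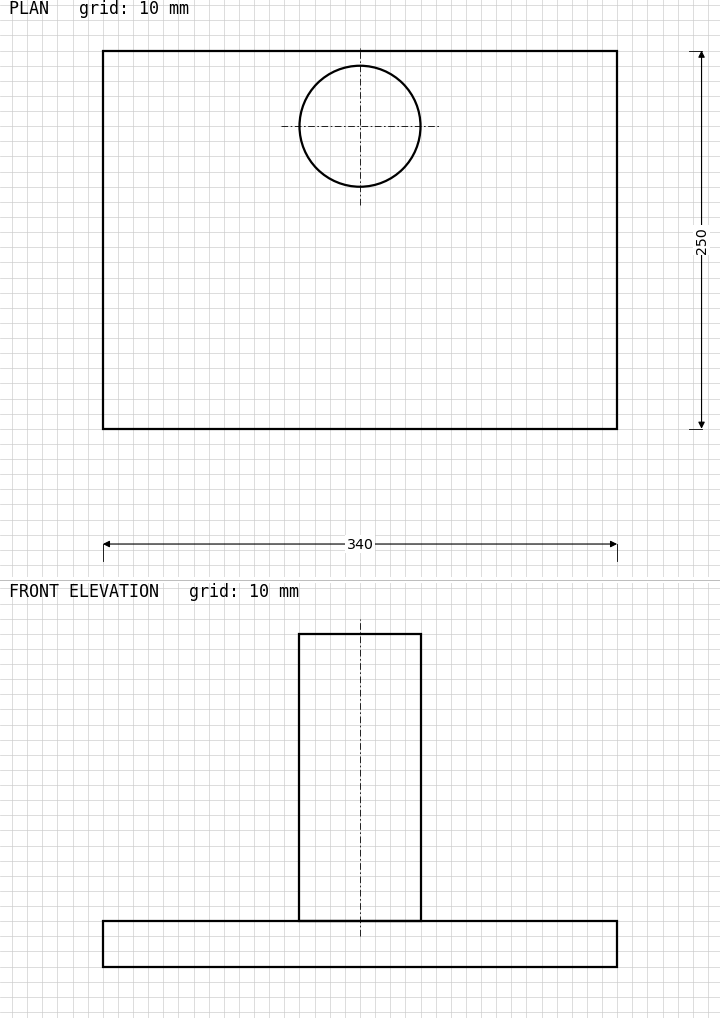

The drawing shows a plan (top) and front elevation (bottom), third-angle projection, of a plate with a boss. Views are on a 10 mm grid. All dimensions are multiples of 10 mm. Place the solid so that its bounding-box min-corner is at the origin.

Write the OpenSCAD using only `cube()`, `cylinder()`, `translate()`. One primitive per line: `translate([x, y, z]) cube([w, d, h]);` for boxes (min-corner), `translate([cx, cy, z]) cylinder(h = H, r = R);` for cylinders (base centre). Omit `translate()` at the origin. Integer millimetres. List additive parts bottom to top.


cube([340, 250, 30]);
translate([170, 200, 30]) cylinder(h = 190, r = 40);


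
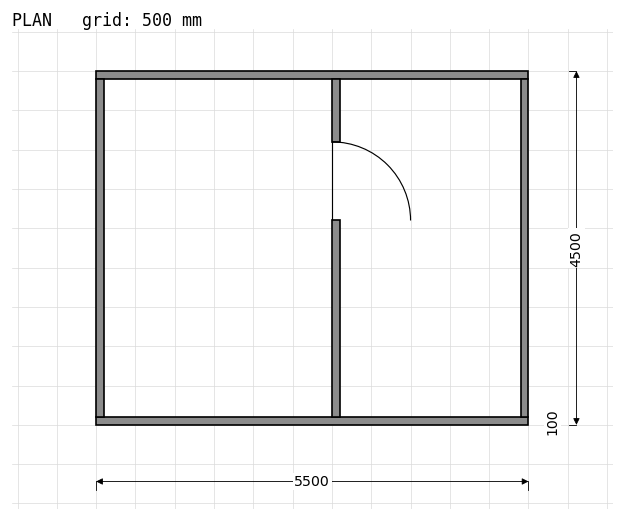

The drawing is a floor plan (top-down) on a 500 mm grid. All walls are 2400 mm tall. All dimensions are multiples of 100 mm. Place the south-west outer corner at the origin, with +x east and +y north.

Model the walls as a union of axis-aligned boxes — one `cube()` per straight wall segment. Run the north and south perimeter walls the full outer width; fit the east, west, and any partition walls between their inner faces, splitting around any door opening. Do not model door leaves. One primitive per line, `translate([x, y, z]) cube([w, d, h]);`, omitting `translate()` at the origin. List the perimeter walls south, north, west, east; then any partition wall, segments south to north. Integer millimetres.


cube([5500, 100, 2400]);
translate([0, 4400, 0]) cube([5500, 100, 2400]);
translate([0, 100, 0]) cube([100, 4300, 2400]);
translate([5400, 100, 0]) cube([100, 4300, 2400]);
translate([3000, 100, 0]) cube([100, 2500, 2400]);
translate([3000, 3600, 0]) cube([100, 800, 2400]);
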